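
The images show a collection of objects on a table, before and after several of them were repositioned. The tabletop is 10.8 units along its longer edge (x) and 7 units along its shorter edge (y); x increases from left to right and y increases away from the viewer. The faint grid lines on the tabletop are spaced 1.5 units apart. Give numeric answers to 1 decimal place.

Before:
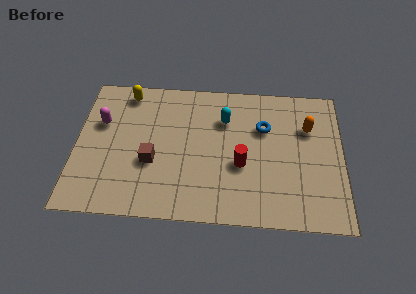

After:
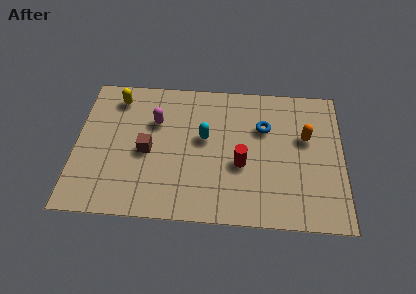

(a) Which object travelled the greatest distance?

the magenta capsule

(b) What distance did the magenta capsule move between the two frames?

2.2

From (1.0, 4.5) to (3.2, 4.7), the magenta capsule covered √(2.2² + 0.2²) ≈ 2.2 units.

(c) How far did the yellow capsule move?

0.5

The yellow capsule was near (2.0, 6.1) before and (1.6, 5.8) after, so it travelled √(0.4² + 0.3²) ≈ 0.5 units.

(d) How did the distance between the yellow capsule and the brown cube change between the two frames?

-0.7

They were about 3.6 units apart before and 2.9 after — 0.7 units closer together.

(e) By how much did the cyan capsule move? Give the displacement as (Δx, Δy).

(-0.8, -1.0)

The cyan capsule started near (6.0, 5.0) and ended near (5.2, 4.0).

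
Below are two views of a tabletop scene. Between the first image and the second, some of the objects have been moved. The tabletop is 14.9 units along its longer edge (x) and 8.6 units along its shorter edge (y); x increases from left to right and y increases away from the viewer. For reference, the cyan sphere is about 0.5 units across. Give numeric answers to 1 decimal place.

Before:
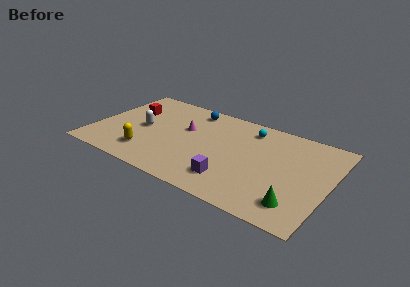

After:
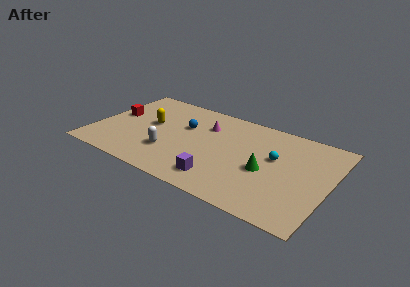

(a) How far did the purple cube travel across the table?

0.8

The purple cube was near (9.1, 1.9) before and (8.4, 1.6) after, so it travelled √(0.7² + 0.3²) ≈ 0.8 units.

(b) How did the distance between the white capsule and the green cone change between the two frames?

-4.4

The distance was about 10.5 in the first image and 6.1 in the second, so they moved 4.4 units closer together.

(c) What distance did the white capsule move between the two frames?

2.6

The white capsule moved from about (3.0, 4.2) to (5.0, 2.6), a distance of √(2.0² + 1.6²) ≈ 2.6.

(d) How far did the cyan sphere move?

2.8

The cyan sphere moved from about (9.5, 7.1) to (11.4, 5.1), a distance of √(1.9² + 2.0²) ≈ 2.8.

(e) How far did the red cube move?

1.2

The red cube moved from about (1.9, 5.7) to (1.1, 4.8), a distance of √(0.8² + 0.9²) ≈ 1.2.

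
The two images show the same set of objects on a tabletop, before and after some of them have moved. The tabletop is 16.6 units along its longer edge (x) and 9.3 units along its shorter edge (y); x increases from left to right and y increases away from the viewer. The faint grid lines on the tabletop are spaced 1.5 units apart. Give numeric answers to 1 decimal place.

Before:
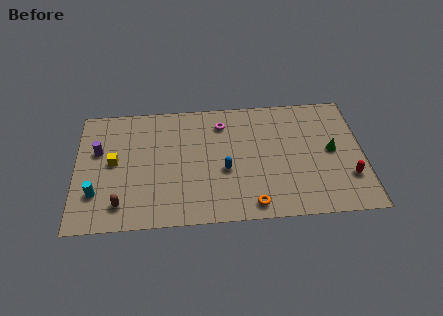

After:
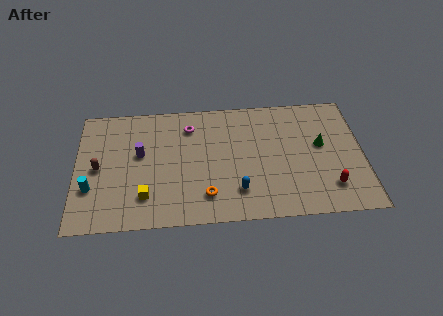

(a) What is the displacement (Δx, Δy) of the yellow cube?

(1.8, -2.7)

From the two frames, the yellow cube sits at roughly (2.2, 4.9) before and (4.0, 2.2) after.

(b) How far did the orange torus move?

2.8

The orange torus moved from about (10.1, 1.1) to (7.5, 2.0), a distance of √(2.6² + 0.9²) ≈ 2.8.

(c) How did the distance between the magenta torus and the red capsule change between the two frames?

+0.9

They were about 8.6 units apart before and 9.5 after — 0.9 units further apart.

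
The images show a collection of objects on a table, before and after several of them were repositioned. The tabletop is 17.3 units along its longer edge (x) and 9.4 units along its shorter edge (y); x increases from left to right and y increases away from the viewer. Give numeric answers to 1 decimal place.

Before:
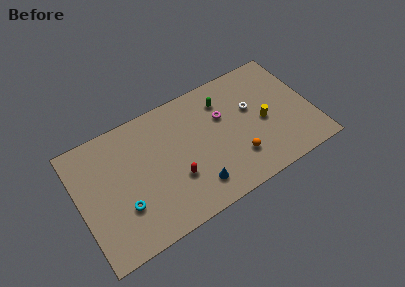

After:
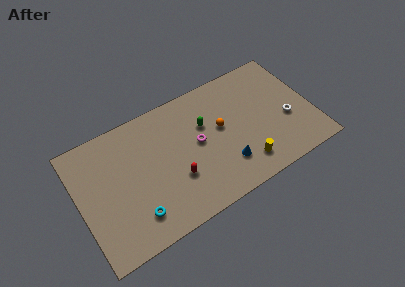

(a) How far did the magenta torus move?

2.4

From (10.9, 6.1) to (8.8, 5.0), the magenta torus covered √(2.1² + 1.1²) ≈ 2.4 units.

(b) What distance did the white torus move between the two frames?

3.1

The white torus was near (13.0, 5.7) before and (15.4, 3.7) after, so it travelled √(2.4² + 2.0²) ≈ 3.1 units.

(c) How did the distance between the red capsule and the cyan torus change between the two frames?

-0.5

They were about 3.9 units apart before and 3.4 after — 0.5 units closer together.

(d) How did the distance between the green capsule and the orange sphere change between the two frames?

-3.4

They were about 4.8 units apart before and 1.4 after — 3.4 units closer together.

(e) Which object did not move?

the red capsule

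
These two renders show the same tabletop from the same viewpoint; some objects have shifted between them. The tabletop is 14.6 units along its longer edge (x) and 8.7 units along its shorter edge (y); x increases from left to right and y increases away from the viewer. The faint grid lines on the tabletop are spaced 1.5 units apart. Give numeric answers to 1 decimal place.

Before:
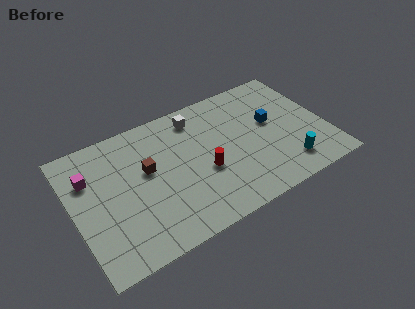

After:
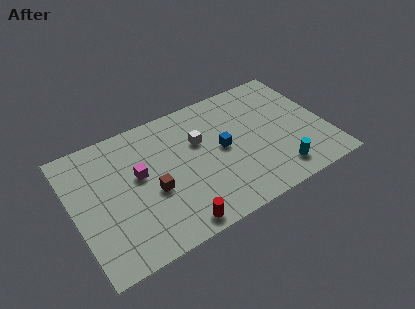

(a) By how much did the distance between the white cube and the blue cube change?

-3.1

The distance was about 4.7 in the first image and 1.6 in the second, so they moved 3.1 units closer together.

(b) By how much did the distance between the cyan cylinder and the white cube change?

-1.5

Before: roughly 7.2 units apart; after: 5.7. That's 1.5 units closer together.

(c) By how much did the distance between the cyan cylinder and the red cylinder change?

+1.2

They were about 4.9 units apart before and 6.1 after — 1.2 units further apart.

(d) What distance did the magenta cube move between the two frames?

2.9

The magenta cube moved from about (1.1, 6.1) to (3.8, 5.0), a distance of √(2.7² + 1.1²) ≈ 2.9.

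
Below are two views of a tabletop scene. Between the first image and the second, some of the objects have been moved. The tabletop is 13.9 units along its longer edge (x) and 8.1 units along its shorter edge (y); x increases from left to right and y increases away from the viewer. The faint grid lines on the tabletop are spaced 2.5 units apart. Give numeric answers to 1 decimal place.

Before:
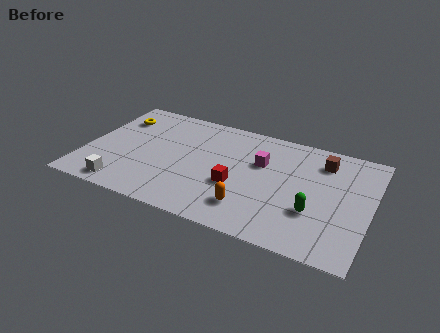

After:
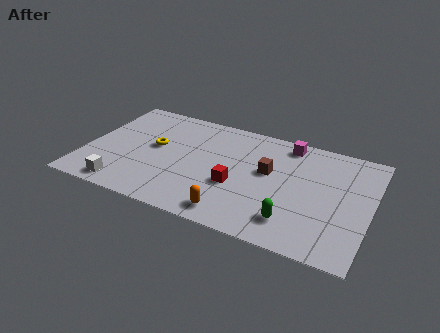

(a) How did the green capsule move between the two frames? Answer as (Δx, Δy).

(-0.9, -1.0)

The green capsule started near (11.3, 2.7) and ended near (10.4, 1.7).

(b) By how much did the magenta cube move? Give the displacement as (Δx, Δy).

(1.1, 1.9)

The magenta cube was at about (8.5, 5.2) and moved to about (9.6, 7.1).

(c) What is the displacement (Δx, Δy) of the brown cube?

(-2.5, -1.7)

The brown cube was at about (11.4, 6.4) and moved to about (8.9, 4.7).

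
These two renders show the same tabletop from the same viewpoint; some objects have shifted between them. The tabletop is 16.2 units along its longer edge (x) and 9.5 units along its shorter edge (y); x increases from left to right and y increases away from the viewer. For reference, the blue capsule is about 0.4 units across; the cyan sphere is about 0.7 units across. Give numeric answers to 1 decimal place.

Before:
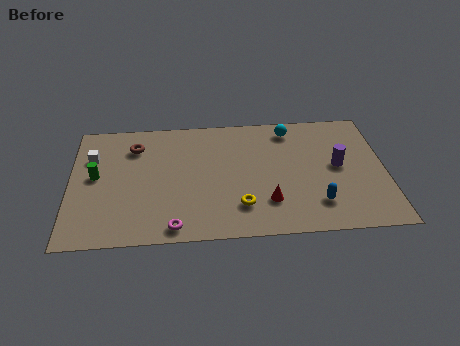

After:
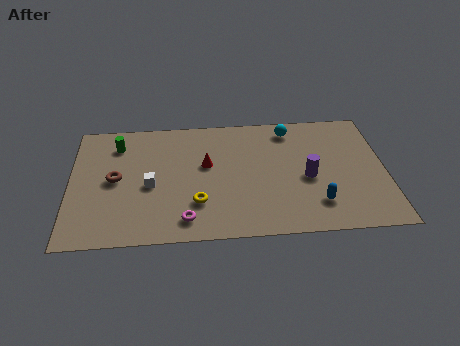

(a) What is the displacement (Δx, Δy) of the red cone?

(-3.1, 3.1)

The red cone was at about (10.1, 2.5) and moved to about (7.0, 5.6).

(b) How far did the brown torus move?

2.7

From (3.3, 7.3) to (2.3, 4.8), the brown torus covered √(1.0² + 2.5²) ≈ 2.7 units.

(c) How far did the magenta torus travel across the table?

0.8

The magenta torus was near (5.3, 1.0) before and (5.9, 1.5) after, so it travelled √(0.6² + 0.5²) ≈ 0.8 units.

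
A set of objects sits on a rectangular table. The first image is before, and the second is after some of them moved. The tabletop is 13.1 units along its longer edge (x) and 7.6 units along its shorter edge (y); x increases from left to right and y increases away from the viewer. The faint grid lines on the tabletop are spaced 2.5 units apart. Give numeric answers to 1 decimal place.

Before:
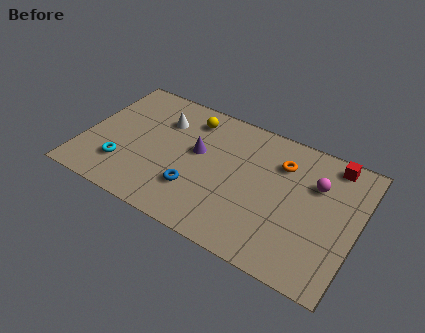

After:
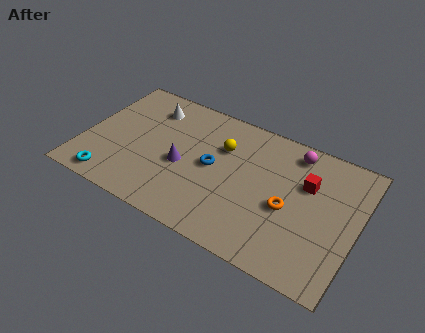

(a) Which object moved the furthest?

the orange torus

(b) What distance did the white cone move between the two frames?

0.9

From (3.5, 5.5) to (2.8, 6.0), the white cone covered √(0.7² + 0.5²) ≈ 0.9 units.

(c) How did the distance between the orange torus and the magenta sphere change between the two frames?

+1.5

Before: roughly 1.7 units apart; after: 3.2. That's 1.5 units further apart.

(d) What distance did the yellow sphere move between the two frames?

2.0

The yellow sphere moved from about (4.8, 6.2) to (6.5, 5.2), a distance of √(1.7² + 1.0²) ≈ 2.0.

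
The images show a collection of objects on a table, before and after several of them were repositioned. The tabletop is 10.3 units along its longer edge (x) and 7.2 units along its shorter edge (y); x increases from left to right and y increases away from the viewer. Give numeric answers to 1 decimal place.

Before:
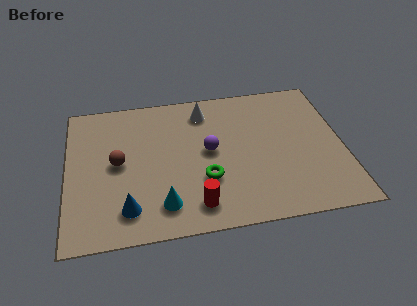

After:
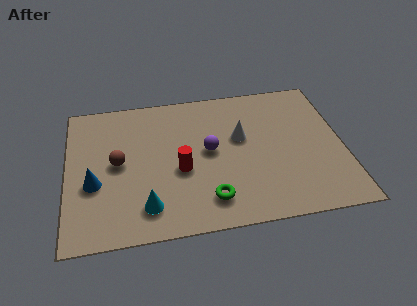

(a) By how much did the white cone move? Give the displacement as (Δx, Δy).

(1.3, -1.6)

The white cone started near (5.2, 5.9) and ended near (6.5, 4.3).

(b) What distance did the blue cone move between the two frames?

1.8

The blue cone moved from about (2.2, 1.4) to (1.0, 2.8), a distance of √(1.2² + 1.4²) ≈ 1.8.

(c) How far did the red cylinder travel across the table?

1.9

The red cylinder was near (4.7, 1.2) before and (4.2, 3.0) after, so it travelled √(0.5² + 1.8²) ≈ 1.9 units.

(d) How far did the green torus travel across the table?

1.0

The green torus was near (5.1, 2.4) before and (5.2, 1.4) after, so it travelled √(0.1² + 1.0²) ≈ 1.0 units.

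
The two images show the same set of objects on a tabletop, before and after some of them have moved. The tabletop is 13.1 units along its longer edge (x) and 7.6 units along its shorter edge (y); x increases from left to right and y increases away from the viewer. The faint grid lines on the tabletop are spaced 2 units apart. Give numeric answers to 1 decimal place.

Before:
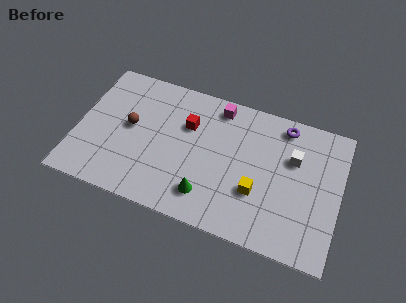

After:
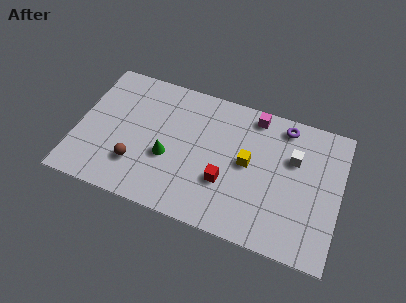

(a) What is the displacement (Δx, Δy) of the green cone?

(-2.1, 1.4)

The green cone was at about (6.7, 1.6) and moved to about (4.6, 3.0).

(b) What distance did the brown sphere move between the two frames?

2.1

The brown sphere was near (2.6, 4.1) before and (3.1, 2.1) after, so it travelled √(0.5² + 2.0²) ≈ 2.1 units.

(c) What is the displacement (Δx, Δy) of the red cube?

(2.1, -2.5)

The red cube started near (5.4, 5.1) and ended near (7.5, 2.6).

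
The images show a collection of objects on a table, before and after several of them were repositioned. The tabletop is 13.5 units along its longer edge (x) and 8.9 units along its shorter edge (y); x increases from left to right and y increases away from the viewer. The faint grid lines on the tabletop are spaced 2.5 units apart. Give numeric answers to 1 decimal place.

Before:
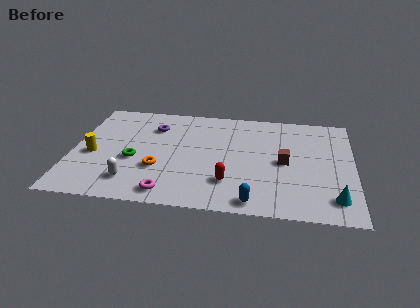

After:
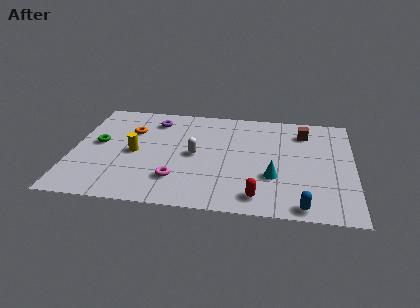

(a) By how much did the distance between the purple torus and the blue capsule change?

+2.1

The distance was about 7.6 in the first image and 9.7 in the second, so they moved 2.1 units further apart.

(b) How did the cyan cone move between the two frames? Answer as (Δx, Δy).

(-2.9, 1.4)

From the two frames, the cyan cone sits at roughly (12.6, 1.6) before and (9.7, 3.0) after.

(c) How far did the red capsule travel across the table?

1.7

From (7.6, 2.3) to (9.0, 1.3), the red capsule covered √(1.4² + 1.0²) ≈ 1.7 units.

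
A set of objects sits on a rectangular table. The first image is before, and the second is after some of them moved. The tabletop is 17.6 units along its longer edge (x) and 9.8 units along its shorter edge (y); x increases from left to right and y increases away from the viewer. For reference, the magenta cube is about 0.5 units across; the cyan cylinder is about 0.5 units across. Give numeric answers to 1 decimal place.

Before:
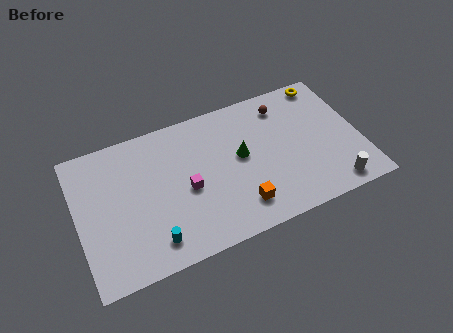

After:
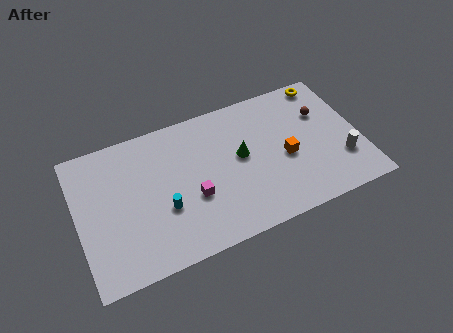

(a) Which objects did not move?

the green cone and the yellow torus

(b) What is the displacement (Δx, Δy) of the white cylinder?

(0.8, 1.7)

The white cylinder was at about (15.5, 1.2) and moved to about (16.3, 2.9).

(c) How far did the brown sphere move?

2.7

The brown sphere moved from about (13.2, 8.0) to (15.5, 6.6), a distance of √(2.3² + 1.4²) ≈ 2.7.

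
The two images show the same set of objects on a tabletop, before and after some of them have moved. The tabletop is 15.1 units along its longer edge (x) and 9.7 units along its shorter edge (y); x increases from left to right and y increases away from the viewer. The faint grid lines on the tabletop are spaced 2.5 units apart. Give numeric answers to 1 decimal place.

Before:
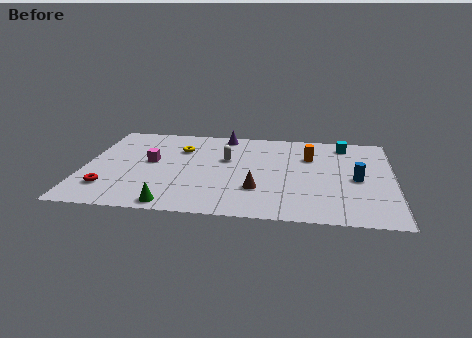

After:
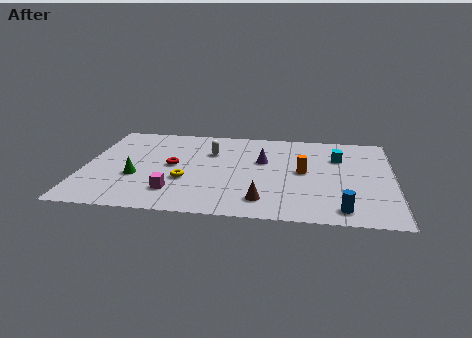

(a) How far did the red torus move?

4.0

The red torus moved from about (1.3, 2.3) to (4.3, 5.0), a distance of √(3.0² + 2.7²) ≈ 4.0.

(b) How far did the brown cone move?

1.1

From (8.5, 2.9) to (8.8, 1.8), the brown cone covered √(0.3² + 1.1²) ≈ 1.1 units.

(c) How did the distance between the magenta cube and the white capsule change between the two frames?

+1.0

They were about 3.8 units apart before and 4.8 after — 1.0 units further apart.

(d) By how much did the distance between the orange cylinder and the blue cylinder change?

+1.0

Before: roughly 3.2 units apart; after: 4.2. That's 1.0 units further apart.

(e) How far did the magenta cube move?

3.4

The magenta cube moved from about (3.2, 5.3) to (4.5, 2.2), a distance of √(1.3² + 3.1²) ≈ 3.4.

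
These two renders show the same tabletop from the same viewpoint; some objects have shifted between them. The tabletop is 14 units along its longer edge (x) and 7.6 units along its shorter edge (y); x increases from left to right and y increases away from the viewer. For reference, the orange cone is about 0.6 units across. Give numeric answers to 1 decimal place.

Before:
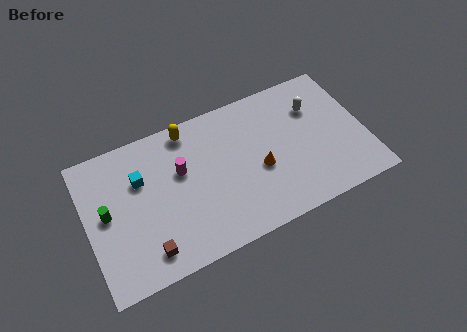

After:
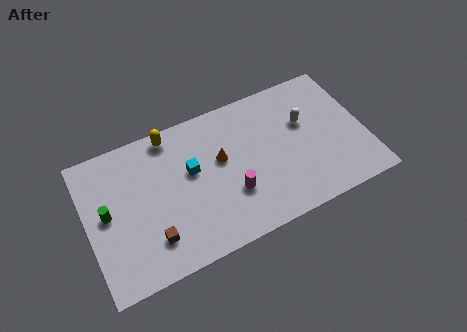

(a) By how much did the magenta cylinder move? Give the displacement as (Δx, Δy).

(2.3, -2.2)

The magenta cylinder started near (4.8, 4.7) and ended near (7.1, 2.5).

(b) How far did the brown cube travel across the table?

0.6

From (2.7, 1.3) to (3.0, 1.8), the brown cube covered √(0.3² + 0.5²) ≈ 0.6 units.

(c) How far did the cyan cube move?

2.6

From (2.8, 5.1) to (5.3, 4.5), the cyan cube covered √(2.5² + 0.6²) ≈ 2.6 units.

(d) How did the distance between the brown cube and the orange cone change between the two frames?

-1.5

Before: roughly 6.2 units apart; after: 4.7. That's 1.5 units closer together.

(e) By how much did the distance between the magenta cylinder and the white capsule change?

-2.3

They were about 6.9 units apart before and 4.6 after — 2.3 units closer together.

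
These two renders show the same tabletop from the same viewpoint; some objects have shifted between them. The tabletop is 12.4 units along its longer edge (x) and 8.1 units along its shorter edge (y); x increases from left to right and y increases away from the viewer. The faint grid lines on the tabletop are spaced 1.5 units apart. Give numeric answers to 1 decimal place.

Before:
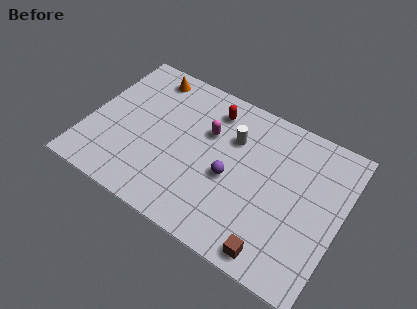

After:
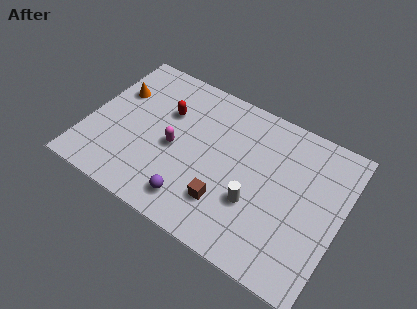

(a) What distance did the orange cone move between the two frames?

2.1

The orange cone was near (2.4, 7.0) before and (1.1, 5.4) after, so it travelled √(1.3² + 1.6²) ≈ 2.1 units.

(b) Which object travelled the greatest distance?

the white cylinder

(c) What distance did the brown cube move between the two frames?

2.9

The brown cube was near (9.7, 0.9) before and (7.1, 2.1) after, so it travelled √(2.6² + 1.2²) ≈ 2.9 units.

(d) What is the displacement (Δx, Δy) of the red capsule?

(-2.1, -1.2)

The red capsule started near (5.7, 6.6) and ended near (3.6, 5.4).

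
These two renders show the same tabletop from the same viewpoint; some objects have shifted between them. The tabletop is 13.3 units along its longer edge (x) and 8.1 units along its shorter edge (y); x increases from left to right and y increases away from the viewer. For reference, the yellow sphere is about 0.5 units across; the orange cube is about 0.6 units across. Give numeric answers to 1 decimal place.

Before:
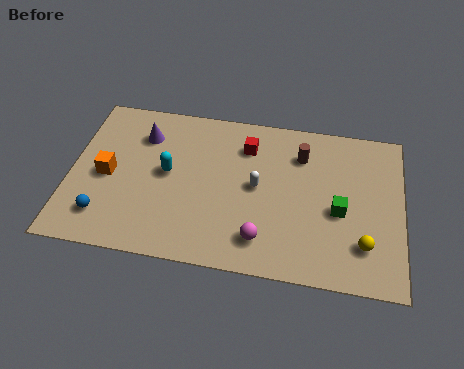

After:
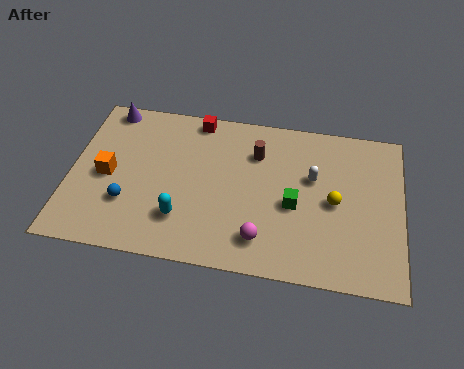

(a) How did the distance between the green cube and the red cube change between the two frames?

+0.9

They were about 4.7 units apart before and 5.6 after — 0.9 units further apart.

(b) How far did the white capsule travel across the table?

2.3

The white capsule was near (7.5, 4.2) before and (9.7, 5.0) after, so it travelled √(2.2² + 0.8²) ≈ 2.3 units.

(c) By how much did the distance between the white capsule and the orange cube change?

+2.3

They were about 6.0 units apart before and 8.3 after — 2.3 units further apart.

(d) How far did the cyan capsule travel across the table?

2.3

The cyan capsule was near (3.9, 4.3) before and (4.6, 2.1) after, so it travelled √(0.7² + 2.2²) ≈ 2.3 units.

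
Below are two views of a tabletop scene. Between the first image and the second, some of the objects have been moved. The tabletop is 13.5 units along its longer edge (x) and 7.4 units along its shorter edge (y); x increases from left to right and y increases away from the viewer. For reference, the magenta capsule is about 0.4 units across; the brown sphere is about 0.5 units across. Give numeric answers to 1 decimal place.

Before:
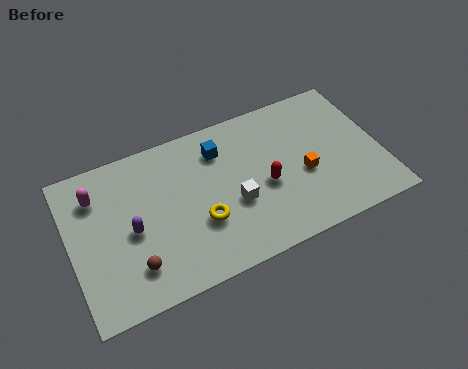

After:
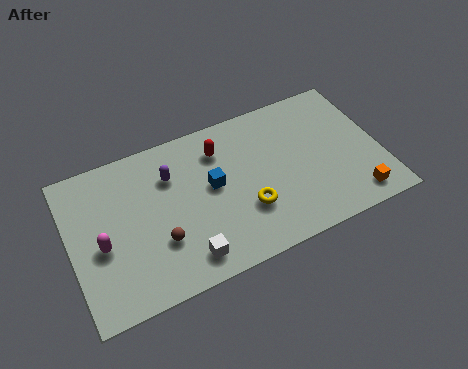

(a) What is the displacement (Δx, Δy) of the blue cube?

(-0.5, -1.6)

From the two frames, the blue cube sits at roughly (6.7, 5.7) before and (6.2, 4.1) after.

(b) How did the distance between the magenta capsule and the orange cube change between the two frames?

+1.9

Before: roughly 9.1 units apart; after: 11.0. That's 1.9 units further apart.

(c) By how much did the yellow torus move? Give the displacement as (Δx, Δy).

(2.0, -0.2)

From the two frames, the yellow torus sits at roughly (5.5, 2.6) before and (7.5, 2.4) after.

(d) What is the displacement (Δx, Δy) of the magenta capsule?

(0.0, -2.4)

From the two frames, the magenta capsule sits at roughly (1.3, 5.6) before and (1.3, 3.2) after.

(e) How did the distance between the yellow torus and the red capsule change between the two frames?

+0.4

Before: roughly 3.0 units apart; after: 3.4. That's 0.4 units further apart.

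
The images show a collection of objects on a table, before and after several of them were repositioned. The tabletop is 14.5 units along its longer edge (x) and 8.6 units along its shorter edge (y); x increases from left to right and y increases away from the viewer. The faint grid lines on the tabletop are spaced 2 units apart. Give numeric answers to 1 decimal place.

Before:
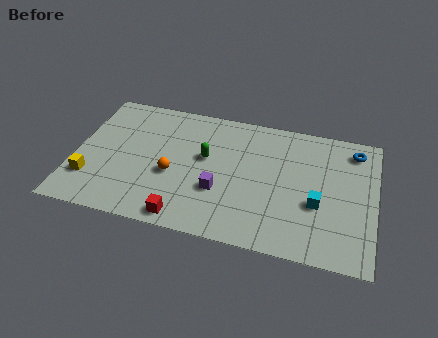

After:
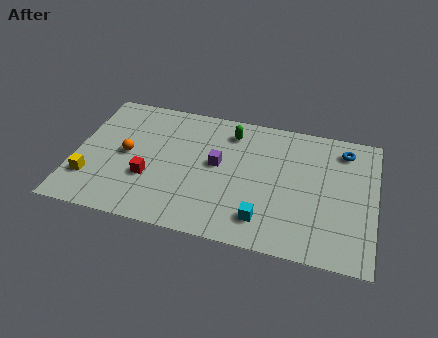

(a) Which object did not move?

the yellow cube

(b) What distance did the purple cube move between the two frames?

1.7

The purple cube moved from about (7.1, 3.0) to (6.9, 4.7), a distance of √(0.2² + 1.7²) ≈ 1.7.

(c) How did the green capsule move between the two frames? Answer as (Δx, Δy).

(1.1, 2.0)

From the two frames, the green capsule sits at roughly (6.3, 5.0) before and (7.4, 7.0) after.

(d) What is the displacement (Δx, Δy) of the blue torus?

(-0.5, -0.1)

The blue torus started near (13.4, 7.2) and ended near (12.9, 7.1).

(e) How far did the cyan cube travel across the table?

3.0

The cyan cube was near (11.8, 3.3) before and (9.3, 1.7) after, so it travelled √(2.5² + 1.6²) ≈ 3.0 units.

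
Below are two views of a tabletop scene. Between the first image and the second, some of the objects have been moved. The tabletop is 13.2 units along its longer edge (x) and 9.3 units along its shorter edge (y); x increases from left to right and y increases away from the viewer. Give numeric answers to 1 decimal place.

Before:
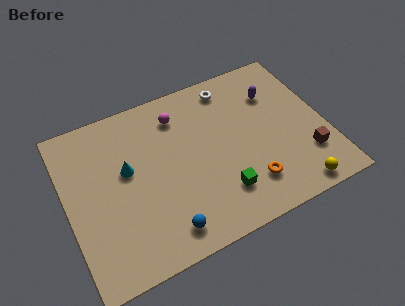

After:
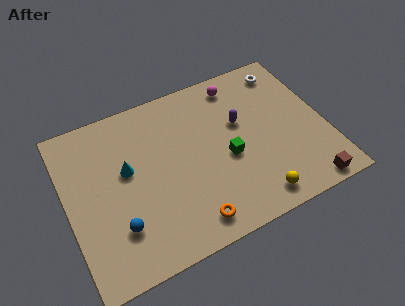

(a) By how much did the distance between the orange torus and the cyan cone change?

-1.8

The distance was about 6.7 in the first image and 4.9 in the second, so they moved 1.8 units closer together.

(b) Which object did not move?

the cyan cone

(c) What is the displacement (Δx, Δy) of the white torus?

(2.9, -0.1)

The white torus was at about (8.8, 8.0) and moved to about (11.7, 7.9).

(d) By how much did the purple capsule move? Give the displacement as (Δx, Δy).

(-1.9, -1.0)

The purple capsule started near (10.9, 6.7) and ended near (9.0, 5.7).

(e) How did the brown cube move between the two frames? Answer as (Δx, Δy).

(-0.3, -1.7)

The brown cube started near (12.0, 2.5) and ended near (11.7, 0.8).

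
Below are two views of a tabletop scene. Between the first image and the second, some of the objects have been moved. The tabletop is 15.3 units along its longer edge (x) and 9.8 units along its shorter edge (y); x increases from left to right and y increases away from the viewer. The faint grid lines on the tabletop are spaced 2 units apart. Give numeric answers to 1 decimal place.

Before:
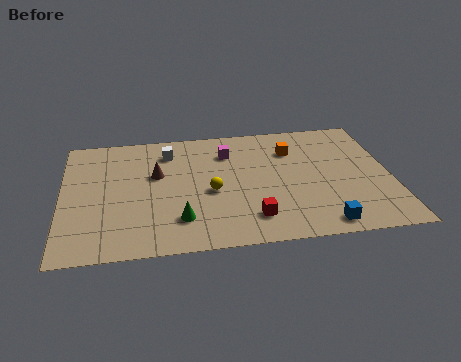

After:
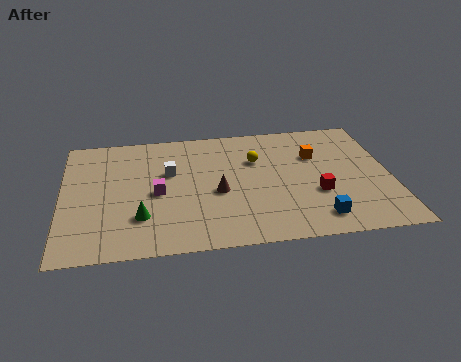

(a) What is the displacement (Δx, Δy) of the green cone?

(-1.8, 0.4)

From the two frames, the green cone sits at roughly (5.4, 2.3) before and (3.6, 2.7) after.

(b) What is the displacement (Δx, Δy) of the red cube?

(3.1, 1.5)

From the two frames, the red cube sits at roughly (8.7, 2.0) before and (11.8, 3.5) after.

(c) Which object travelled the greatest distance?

the magenta cube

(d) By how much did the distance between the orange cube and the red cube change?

-2.5

Before: roughly 5.6 units apart; after: 3.1. That's 2.5 units closer together.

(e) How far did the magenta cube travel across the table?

4.5

The magenta cube moved from about (7.8, 7.4) to (4.4, 4.5), a distance of √(3.4² + 2.9²) ≈ 4.5.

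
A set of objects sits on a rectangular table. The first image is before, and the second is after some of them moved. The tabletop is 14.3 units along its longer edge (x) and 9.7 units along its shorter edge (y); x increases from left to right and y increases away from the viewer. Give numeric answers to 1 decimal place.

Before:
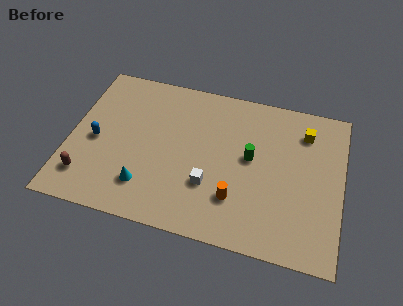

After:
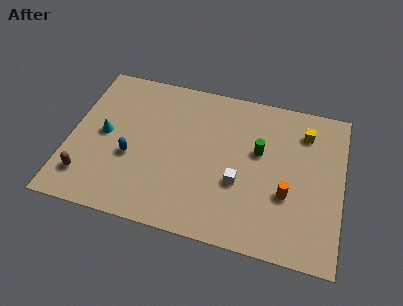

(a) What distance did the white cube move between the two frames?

1.6

The white cube was near (7.5, 3.1) before and (9.0, 3.6) after, so it travelled √(1.5² + 0.5²) ≈ 1.6 units.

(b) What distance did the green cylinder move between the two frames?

0.6

From (9.5, 5.3) to (9.9, 5.8), the green cylinder covered √(0.4² + 0.5²) ≈ 0.6 units.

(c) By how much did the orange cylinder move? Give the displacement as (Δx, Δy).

(2.6, 0.9)

The orange cylinder started near (8.9, 2.6) and ended near (11.5, 3.5).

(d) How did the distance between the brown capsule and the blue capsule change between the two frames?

+0.4

The distance was about 2.4 in the first image and 2.8 in the second, so they moved 0.4 units further apart.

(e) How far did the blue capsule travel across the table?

2.0

The blue capsule was near (1.4, 4.4) before and (3.3, 3.8) after, so it travelled √(1.9² + 0.6²) ≈ 2.0 units.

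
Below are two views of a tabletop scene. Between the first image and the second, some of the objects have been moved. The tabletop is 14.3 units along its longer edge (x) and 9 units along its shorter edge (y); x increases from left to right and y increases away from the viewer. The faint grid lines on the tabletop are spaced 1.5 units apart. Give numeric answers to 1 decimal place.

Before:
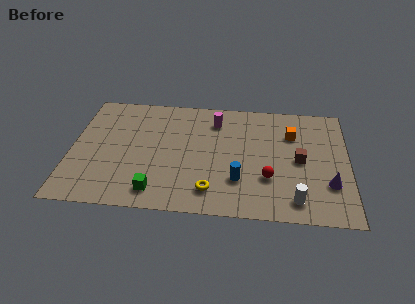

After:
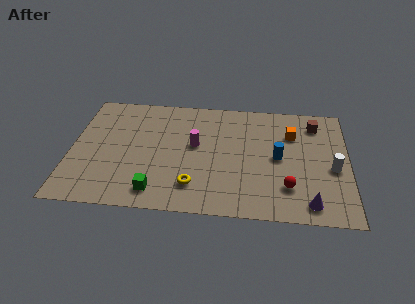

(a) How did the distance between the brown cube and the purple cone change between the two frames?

+3.8

They were about 2.3 units apart before and 6.1 after — 3.8 units further apart.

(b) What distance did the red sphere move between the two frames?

1.2

The red sphere was near (10.2, 2.9) before and (11.2, 2.3) after, so it travelled √(1.0² + 0.6²) ≈ 1.2 units.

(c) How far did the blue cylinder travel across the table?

2.8

The blue cylinder moved from about (8.7, 2.6) to (10.7, 4.5), a distance of √(2.0² + 1.9²) ≈ 2.8.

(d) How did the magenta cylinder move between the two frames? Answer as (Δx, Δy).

(-1.0, -2.0)

The magenta cylinder started near (7.4, 7.1) and ended near (6.4, 5.1).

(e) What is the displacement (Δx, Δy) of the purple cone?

(-1.0, -1.5)

The purple cone was at about (13.3, 2.7) and moved to about (12.3, 1.2).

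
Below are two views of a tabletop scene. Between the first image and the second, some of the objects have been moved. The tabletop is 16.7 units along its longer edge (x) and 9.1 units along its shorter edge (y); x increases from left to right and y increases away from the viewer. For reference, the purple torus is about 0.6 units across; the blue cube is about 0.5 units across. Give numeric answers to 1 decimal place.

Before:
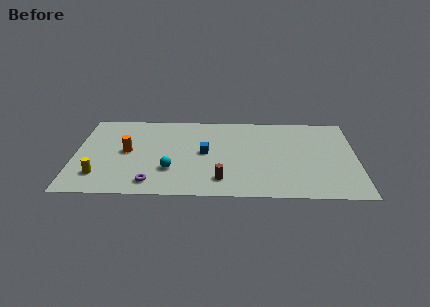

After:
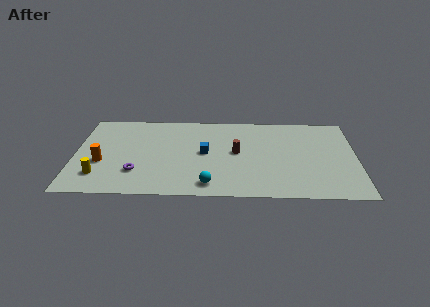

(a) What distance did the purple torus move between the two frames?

1.4

The purple torus moved from about (4.6, 1.4) to (3.7, 2.5), a distance of √(0.9² + 1.1²) ≈ 1.4.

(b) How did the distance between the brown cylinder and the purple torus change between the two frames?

+2.2

The distance was about 4.1 in the first image and 6.3 in the second, so they moved 2.2 units further apart.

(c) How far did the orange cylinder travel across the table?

1.9

From (3.1, 4.7) to (1.6, 3.5), the orange cylinder covered √(1.5² + 1.2²) ≈ 1.9 units.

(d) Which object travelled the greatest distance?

the brown cylinder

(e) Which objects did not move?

the yellow cylinder and the blue cube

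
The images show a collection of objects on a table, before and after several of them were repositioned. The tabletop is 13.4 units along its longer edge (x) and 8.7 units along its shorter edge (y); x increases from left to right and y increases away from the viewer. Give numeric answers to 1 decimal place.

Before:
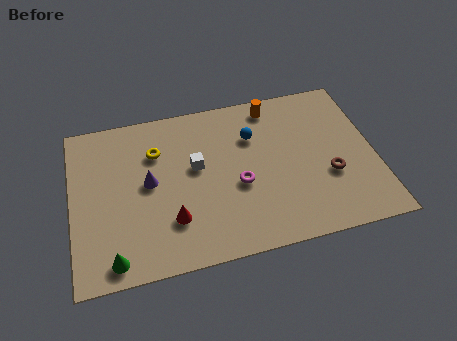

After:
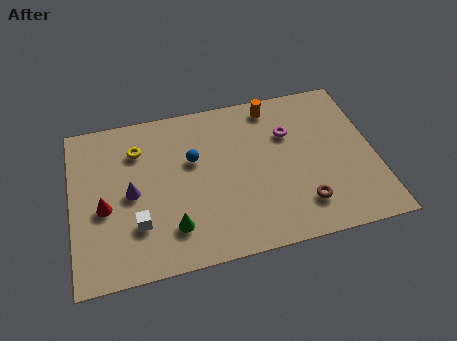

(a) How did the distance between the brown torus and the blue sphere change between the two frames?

+1.5

The distance was about 4.3 in the first image and 5.8 in the second, so they moved 1.5 units further apart.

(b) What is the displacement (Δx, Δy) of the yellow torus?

(-0.8, 0.3)

From the two frames, the yellow torus sits at roughly (3.8, 6.2) before and (3.0, 6.5) after.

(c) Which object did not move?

the orange cylinder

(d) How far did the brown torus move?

1.8

The brown torus moved from about (11.3, 3.2) to (10.0, 1.9), a distance of √(1.3² + 1.3²) ≈ 1.8.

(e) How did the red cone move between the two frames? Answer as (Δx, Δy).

(-2.9, 1.3)

From the two frames, the red cone sits at roughly (4.3, 2.4) before and (1.4, 3.7) after.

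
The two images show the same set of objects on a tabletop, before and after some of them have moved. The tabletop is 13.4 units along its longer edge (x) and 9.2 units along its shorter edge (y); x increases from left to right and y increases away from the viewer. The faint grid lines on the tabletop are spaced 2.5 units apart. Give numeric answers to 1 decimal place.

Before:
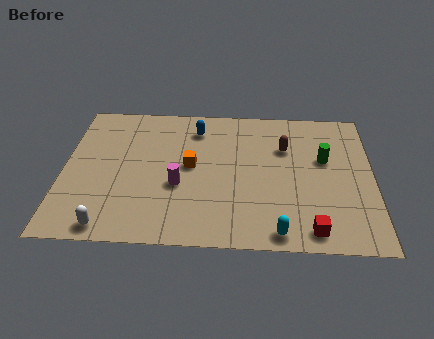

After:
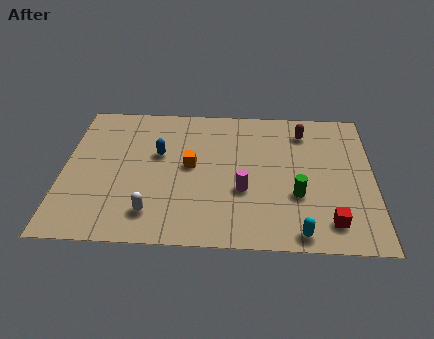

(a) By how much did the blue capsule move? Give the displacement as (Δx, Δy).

(-1.6, -1.8)

From the two frames, the blue capsule sits at roughly (5.7, 7.4) before and (4.1, 5.6) after.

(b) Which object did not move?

the orange cube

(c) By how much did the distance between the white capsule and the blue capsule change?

-3.6

The distance was about 7.4 in the first image and 3.8 in the second, so they moved 3.6 units closer together.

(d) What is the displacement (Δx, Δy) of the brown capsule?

(0.8, 1.1)

The brown capsule was at about (9.6, 6.3) and moved to about (10.4, 7.4).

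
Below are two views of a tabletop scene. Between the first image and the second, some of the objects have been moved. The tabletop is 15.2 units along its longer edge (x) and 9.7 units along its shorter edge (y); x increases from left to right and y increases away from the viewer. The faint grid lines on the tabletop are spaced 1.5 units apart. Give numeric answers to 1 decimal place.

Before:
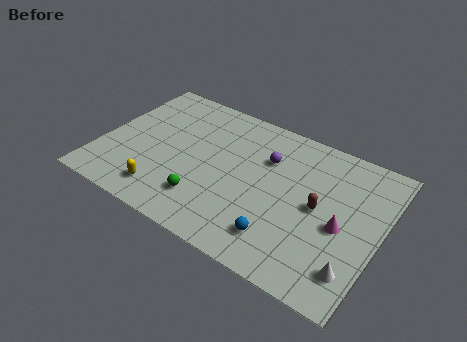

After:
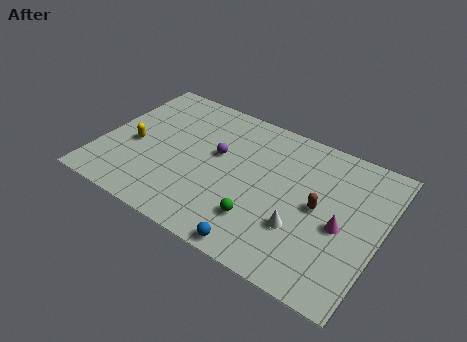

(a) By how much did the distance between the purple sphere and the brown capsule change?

+2.2

Before: roughly 3.6 units apart; after: 5.8. That's 2.2 units further apart.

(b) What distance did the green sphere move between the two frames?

3.0

From (6.1, 2.3) to (9.1, 2.5), the green sphere covered √(3.0² + 0.2²) ≈ 3.0 units.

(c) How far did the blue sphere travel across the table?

1.6

The blue sphere was near (10.3, 2.0) before and (9.3, 0.8) after, so it travelled √(1.0² + 1.2²) ≈ 1.6 units.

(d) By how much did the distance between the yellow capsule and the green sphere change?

+5.2

They were about 2.3 units apart before and 7.5 after — 5.2 units further apart.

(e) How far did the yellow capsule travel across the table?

3.3

From (3.9, 1.7) to (1.8, 4.2), the yellow capsule covered √(2.1² + 2.5²) ≈ 3.3 units.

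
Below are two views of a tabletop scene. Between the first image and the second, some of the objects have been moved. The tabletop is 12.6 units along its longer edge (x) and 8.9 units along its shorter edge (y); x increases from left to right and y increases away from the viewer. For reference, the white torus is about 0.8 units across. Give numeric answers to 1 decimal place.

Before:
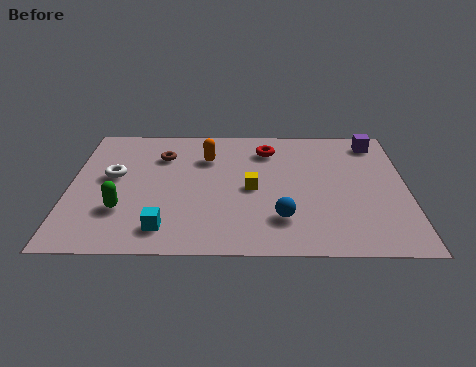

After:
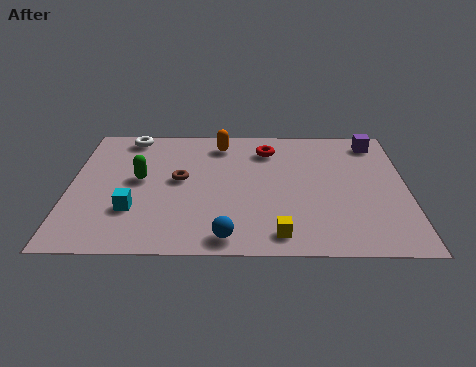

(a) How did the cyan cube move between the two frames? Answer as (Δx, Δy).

(-1.2, 1.2)

From the two frames, the cyan cube sits at roughly (3.6, 1.5) before and (2.4, 2.7) after.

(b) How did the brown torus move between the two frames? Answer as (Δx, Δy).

(0.7, -1.7)

From the two frames, the brown torus sits at roughly (3.4, 6.5) before and (4.1, 4.8) after.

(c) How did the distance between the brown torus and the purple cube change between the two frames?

-0.3

Before: roughly 8.2 units apart; after: 7.9. That's 0.3 units closer together.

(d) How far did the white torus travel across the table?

2.9

From (1.6, 5.0) to (2.1, 7.9), the white torus covered √(0.5² + 2.9²) ≈ 2.9 units.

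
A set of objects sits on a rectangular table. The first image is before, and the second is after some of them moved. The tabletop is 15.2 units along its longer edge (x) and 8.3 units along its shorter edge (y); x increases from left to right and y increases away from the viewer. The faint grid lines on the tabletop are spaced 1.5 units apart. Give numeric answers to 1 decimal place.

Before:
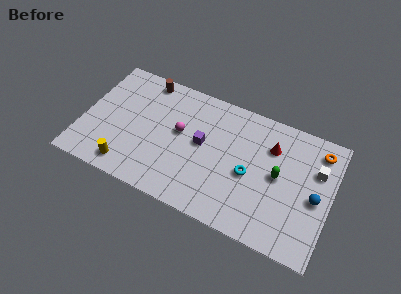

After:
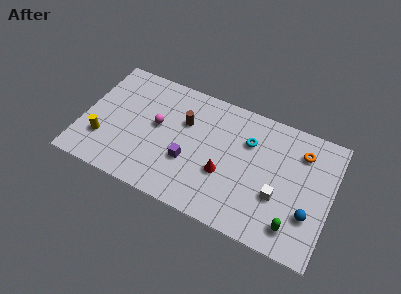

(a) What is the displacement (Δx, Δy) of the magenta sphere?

(-1.4, -0.1)

The magenta sphere started near (5.9, 4.7) and ended near (4.5, 4.6).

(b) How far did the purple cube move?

1.7

From (7.3, 4.5) to (6.6, 3.0), the purple cube covered √(0.7² + 1.5²) ≈ 1.7 units.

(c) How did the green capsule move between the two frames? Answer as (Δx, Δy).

(1.2, -2.8)

The green capsule was at about (12.0, 4.3) and moved to about (13.2, 1.5).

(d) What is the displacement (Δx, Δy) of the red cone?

(-2.6, -2.9)

The red cone was at about (11.4, 6.0) and moved to about (8.8, 3.1).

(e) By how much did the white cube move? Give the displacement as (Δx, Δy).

(-2.1, -2.6)

The white cube was at about (14.2, 5.6) and moved to about (12.1, 3.0).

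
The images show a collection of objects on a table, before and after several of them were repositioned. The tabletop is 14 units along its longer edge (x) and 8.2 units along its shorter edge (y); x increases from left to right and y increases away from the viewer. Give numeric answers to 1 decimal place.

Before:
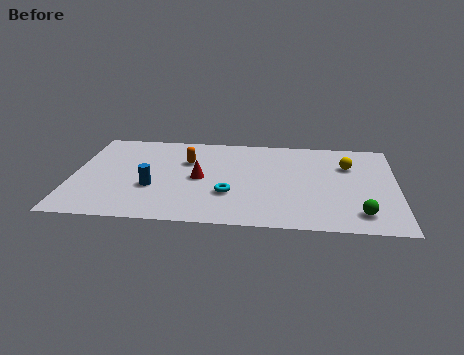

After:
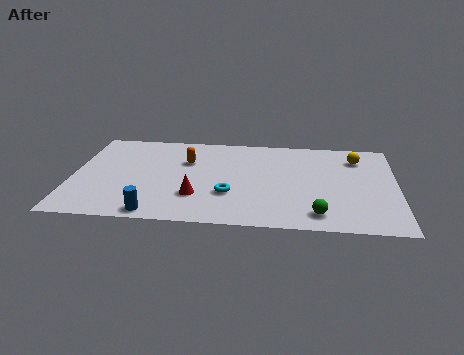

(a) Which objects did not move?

the cyan torus and the orange capsule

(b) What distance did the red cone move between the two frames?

1.6

From (5.5, 4.0) to (5.4, 2.4), the red cone covered √(0.1² + 1.6²) ≈ 1.6 units.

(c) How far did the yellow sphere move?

0.8

The yellow sphere was near (11.9, 5.7) before and (12.3, 6.4) after, so it travelled √(0.4² + 0.7²) ≈ 0.8 units.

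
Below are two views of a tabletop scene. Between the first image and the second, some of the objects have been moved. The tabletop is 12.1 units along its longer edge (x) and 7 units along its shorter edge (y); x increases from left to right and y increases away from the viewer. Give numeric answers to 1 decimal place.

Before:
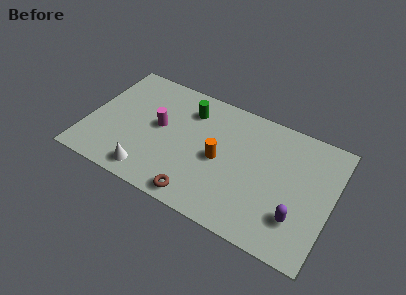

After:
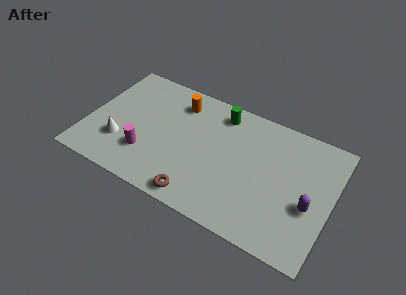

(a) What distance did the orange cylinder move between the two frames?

3.3

From (6.6, 3.3) to (4.2, 5.6), the orange cylinder covered √(2.4² + 2.3²) ≈ 3.3 units.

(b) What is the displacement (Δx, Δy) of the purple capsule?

(0.5, 0.9)

From the two frames, the purple capsule sits at roughly (10.6, 1.9) before and (11.1, 2.8) after.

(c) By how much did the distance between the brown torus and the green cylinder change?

+0.4

Before: roughly 4.7 units apart; after: 5.1. That's 0.4 units further apart.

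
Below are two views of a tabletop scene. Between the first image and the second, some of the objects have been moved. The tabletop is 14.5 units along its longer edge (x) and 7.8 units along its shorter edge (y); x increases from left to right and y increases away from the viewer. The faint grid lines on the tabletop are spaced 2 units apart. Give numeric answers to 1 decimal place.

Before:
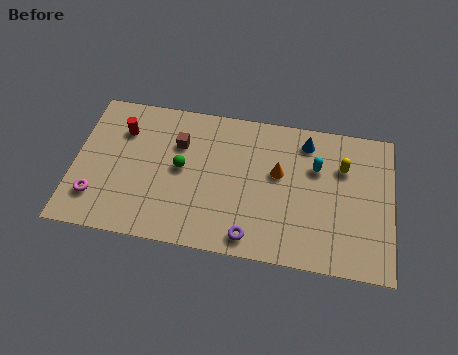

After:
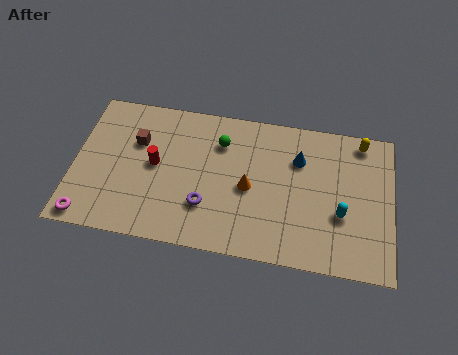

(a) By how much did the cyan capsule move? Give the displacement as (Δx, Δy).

(1.2, -2.3)

The cyan capsule was at about (11.0, 5.2) and moved to about (12.2, 2.9).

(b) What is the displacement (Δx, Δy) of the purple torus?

(-2.1, 1.3)

From the two frames, the purple torus sits at roughly (8.2, 1.0) before and (6.1, 2.3) after.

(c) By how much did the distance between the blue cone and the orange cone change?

+0.7

The distance was about 2.2 in the first image and 2.9 in the second, so they moved 0.7 units further apart.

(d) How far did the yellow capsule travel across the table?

1.7

The yellow capsule was near (12.2, 5.4) before and (13.0, 6.9) after, so it travelled √(0.8² + 1.5²) ≈ 1.7 units.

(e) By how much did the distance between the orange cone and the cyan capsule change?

+2.5

The distance was about 1.8 in the first image and 4.3 in the second, so they moved 2.5 units further apart.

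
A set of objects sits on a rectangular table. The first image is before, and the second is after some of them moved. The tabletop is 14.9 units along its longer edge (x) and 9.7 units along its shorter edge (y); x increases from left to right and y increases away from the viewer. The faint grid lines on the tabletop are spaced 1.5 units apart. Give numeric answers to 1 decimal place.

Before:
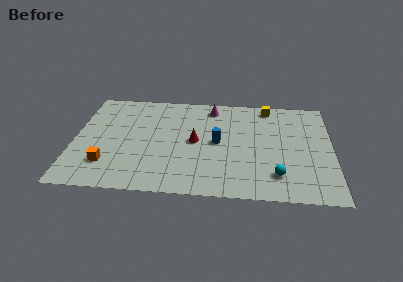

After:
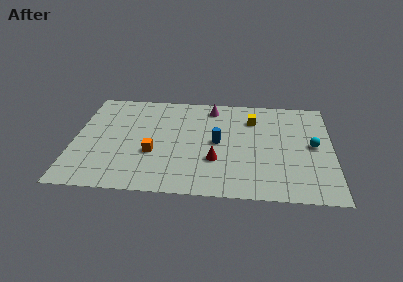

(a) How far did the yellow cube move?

1.6

From (11.2, 8.6) to (10.3, 7.3), the yellow cube covered √(0.9² + 1.3²) ≈ 1.6 units.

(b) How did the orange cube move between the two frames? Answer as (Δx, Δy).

(2.6, 1.2)

From the two frames, the orange cube sits at roughly (2.0, 2.4) before and (4.6, 3.6) after.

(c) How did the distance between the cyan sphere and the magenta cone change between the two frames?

-0.5

Before: roughly 7.3 units apart; after: 6.8. That's 0.5 units closer together.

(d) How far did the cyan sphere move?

3.6

The cyan sphere moved from about (11.7, 2.1) to (13.8, 5.0), a distance of √(2.1² + 2.9²) ≈ 3.6.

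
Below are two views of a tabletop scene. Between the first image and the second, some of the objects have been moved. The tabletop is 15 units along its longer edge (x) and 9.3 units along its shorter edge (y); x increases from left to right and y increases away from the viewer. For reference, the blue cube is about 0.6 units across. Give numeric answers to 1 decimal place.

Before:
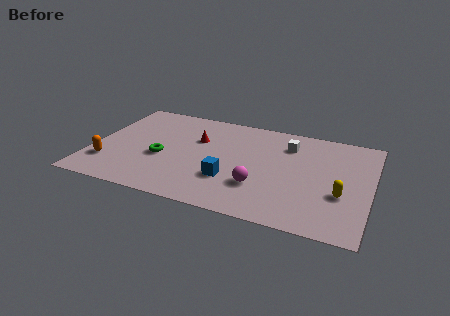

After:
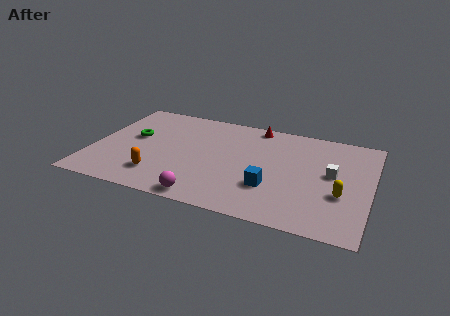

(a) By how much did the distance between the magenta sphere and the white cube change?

+3.2

They were about 4.5 units apart before and 7.7 after — 3.2 units further apart.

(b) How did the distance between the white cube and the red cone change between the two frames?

+0.5

They were about 5.0 units apart before and 5.5 after — 0.5 units further apart.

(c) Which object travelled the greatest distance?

the red cone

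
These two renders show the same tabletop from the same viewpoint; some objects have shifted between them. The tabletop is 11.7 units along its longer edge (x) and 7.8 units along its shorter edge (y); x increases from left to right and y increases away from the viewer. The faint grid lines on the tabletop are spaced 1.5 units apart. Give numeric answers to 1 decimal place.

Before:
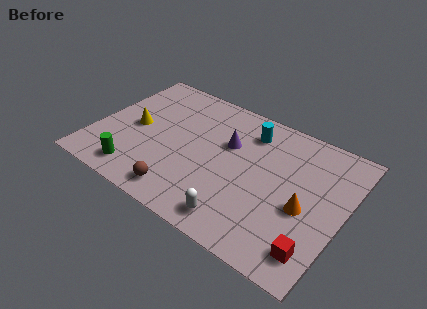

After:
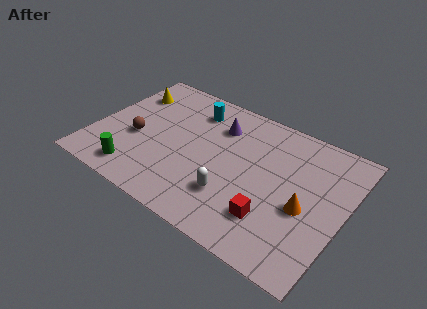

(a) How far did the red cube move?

2.2

The red cube was near (10.8, 1.4) before and (8.7, 2.0) after, so it travelled √(2.1² + 0.6²) ≈ 2.2 units.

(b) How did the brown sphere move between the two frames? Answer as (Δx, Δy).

(-2.6, 2.1)

The brown sphere started near (4.6, 1.1) and ended near (2.0, 3.2).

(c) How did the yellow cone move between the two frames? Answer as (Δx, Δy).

(-0.7, 2.0)

The yellow cone started near (1.8, 3.8) and ended near (1.1, 5.8).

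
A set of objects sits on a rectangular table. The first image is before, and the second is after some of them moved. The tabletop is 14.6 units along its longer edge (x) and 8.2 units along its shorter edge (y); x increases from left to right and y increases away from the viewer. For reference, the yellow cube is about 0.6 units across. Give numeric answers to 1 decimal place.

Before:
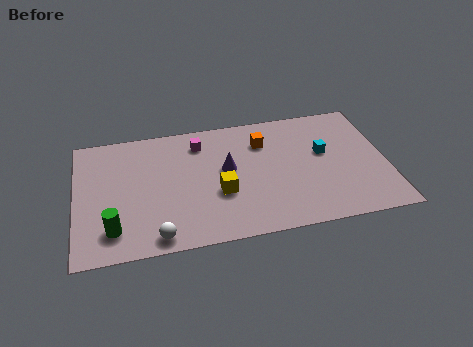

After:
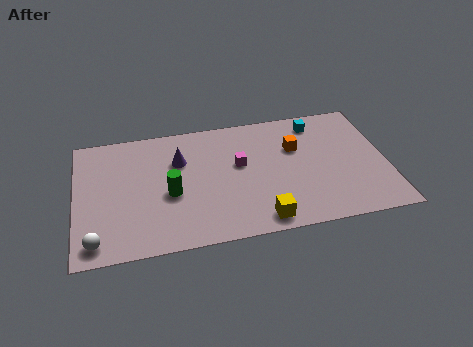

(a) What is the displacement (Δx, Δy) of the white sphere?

(-2.8, 0.2)

The white sphere was at about (3.7, 0.9) and moved to about (0.9, 1.1).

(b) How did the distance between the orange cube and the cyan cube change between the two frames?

-1.2

They were about 3.1 units apart before and 1.9 after — 1.2 units closer together.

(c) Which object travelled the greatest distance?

the green cylinder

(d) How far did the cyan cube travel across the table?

2.1

From (11.7, 4.8) to (11.5, 6.9), the cyan cube covered √(0.2² + 2.1²) ≈ 2.1 units.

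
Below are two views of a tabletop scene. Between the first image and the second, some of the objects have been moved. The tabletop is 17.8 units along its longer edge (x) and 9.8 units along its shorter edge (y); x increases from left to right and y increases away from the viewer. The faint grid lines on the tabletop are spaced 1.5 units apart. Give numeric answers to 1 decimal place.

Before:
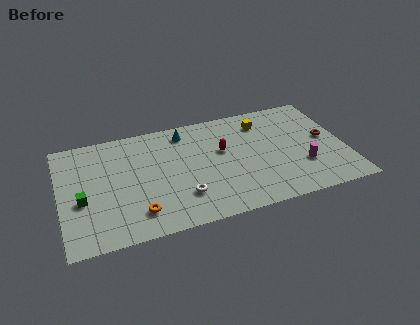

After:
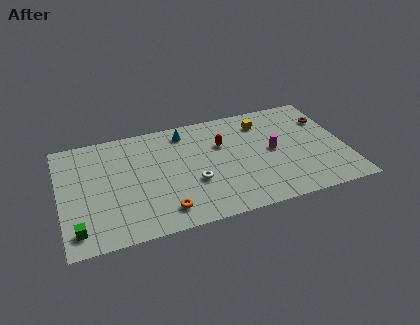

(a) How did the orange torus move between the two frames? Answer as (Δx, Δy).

(1.6, -0.3)

From the two frames, the orange torus sits at roughly (4.6, 2.0) before and (6.2, 1.7) after.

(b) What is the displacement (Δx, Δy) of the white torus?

(0.8, 1.0)

The white torus was at about (7.4, 2.6) and moved to about (8.2, 3.6).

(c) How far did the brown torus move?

1.8

The brown torus was near (16.7, 5.2) before and (16.9, 7.0) after, so it travelled √(0.2² + 1.8²) ≈ 1.8 units.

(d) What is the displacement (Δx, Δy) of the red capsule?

(0.0, 0.6)

The red capsule was at about (10.2, 5.9) and moved to about (10.2, 6.5).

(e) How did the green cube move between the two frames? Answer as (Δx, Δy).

(-0.4, -2.4)

From the two frames, the green cube sits at roughly (1.3, 4.0) before and (0.9, 1.6) after.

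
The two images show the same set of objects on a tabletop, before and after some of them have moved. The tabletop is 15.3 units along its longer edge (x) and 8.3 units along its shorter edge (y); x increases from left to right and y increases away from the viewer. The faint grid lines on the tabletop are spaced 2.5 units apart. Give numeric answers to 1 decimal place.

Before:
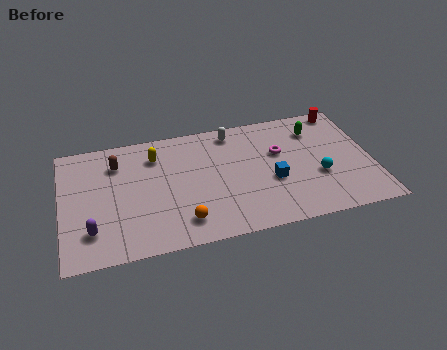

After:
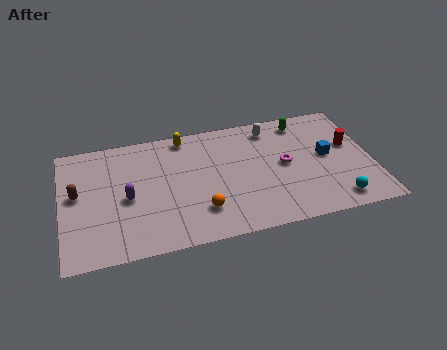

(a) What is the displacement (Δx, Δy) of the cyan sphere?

(0.7, -1.9)

The cyan sphere started near (12.6, 3.1) and ended near (13.3, 1.2).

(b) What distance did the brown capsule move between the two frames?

2.6

From (2.8, 6.3) to (0.8, 4.6), the brown capsule covered √(2.0² + 1.7²) ≈ 2.6 units.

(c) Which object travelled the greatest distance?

the blue cube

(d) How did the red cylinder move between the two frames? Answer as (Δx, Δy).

(0.1, -2.6)

The red cylinder started near (14.2, 7.5) and ended near (14.3, 4.9).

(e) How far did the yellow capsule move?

1.8

From (4.7, 6.4) to (6.2, 7.4), the yellow capsule covered √(1.5² + 1.0²) ≈ 1.8 units.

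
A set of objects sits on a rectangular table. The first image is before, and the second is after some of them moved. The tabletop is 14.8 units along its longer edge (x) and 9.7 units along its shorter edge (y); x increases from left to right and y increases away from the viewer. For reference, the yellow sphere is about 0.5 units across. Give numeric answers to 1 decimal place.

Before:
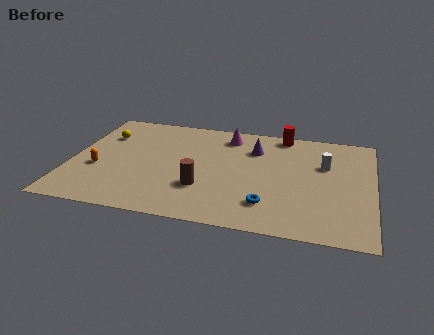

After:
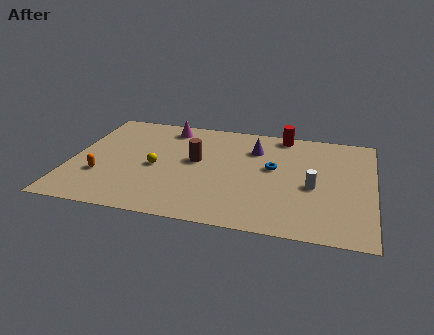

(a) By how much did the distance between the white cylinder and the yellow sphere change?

-3.3

Before: roughly 11.0 units apart; after: 7.7. That's 3.3 units closer together.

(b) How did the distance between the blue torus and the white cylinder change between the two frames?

-2.5

The distance was about 4.9 in the first image and 2.4 in the second, so they moved 2.5 units closer together.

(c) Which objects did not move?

the red cylinder and the purple cone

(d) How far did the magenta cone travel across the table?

3.0

The magenta cone moved from about (7.5, 8.1) to (4.5, 8.3), a distance of √(3.0² + 0.2²) ≈ 3.0.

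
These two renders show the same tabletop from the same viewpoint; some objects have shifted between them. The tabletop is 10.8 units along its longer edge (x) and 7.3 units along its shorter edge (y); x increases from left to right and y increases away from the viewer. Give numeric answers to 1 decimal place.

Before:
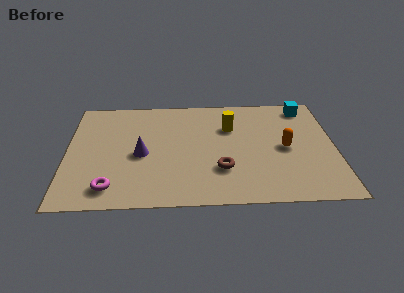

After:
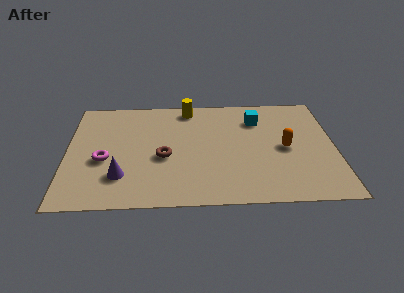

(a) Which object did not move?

the orange capsule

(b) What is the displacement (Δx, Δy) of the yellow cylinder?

(-1.7, 1.4)

The yellow cylinder was at about (6.6, 5.0) and moved to about (4.9, 6.4).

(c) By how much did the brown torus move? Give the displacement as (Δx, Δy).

(-2.3, 0.9)

From the two frames, the brown torus sits at roughly (6.2, 2.2) before and (3.9, 3.1) after.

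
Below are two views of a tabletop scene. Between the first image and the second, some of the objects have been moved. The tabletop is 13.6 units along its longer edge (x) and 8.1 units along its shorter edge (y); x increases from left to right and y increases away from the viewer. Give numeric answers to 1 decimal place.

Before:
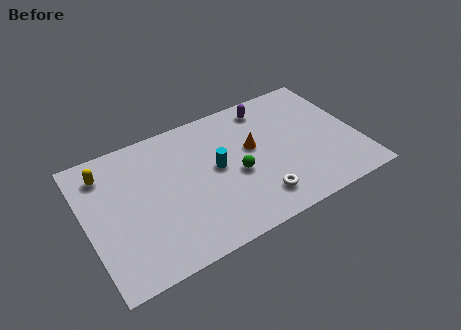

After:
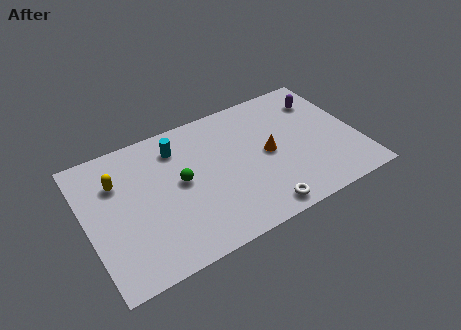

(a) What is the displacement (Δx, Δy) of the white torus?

(0.0, -0.7)

The white torus was at about (8.2, 1.6) and moved to about (8.2, 0.9).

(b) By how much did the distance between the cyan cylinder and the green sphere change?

+0.9

Before: roughly 1.2 units apart; after: 2.1. That's 0.9 units further apart.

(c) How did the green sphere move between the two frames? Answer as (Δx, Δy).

(-2.7, 0.8)

From the two frames, the green sphere sits at roughly (7.4, 3.5) before and (4.7, 4.3) after.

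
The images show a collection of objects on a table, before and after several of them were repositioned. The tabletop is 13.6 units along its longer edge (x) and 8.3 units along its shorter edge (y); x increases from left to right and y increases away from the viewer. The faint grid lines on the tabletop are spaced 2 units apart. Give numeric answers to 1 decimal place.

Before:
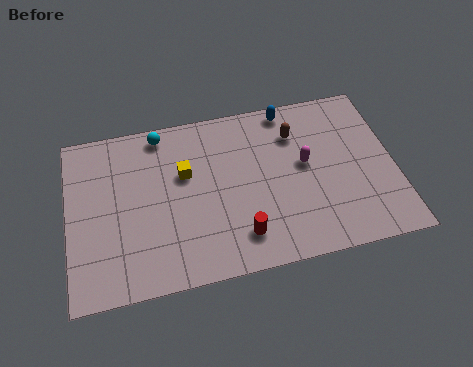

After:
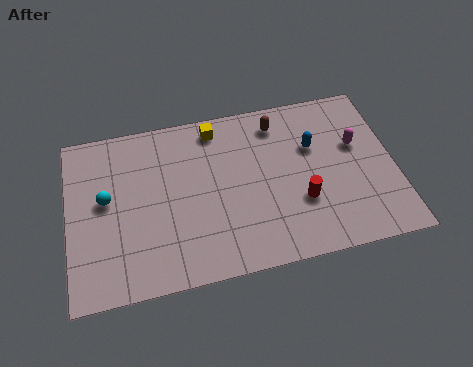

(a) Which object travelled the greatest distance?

the cyan sphere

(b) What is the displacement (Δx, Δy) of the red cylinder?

(2.6, 1.1)

The red cylinder started near (7.0, 1.7) and ended near (9.6, 2.8).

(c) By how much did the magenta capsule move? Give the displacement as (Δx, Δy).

(2.2, 0.5)

The magenta capsule started near (9.9, 4.6) and ended near (12.1, 5.1).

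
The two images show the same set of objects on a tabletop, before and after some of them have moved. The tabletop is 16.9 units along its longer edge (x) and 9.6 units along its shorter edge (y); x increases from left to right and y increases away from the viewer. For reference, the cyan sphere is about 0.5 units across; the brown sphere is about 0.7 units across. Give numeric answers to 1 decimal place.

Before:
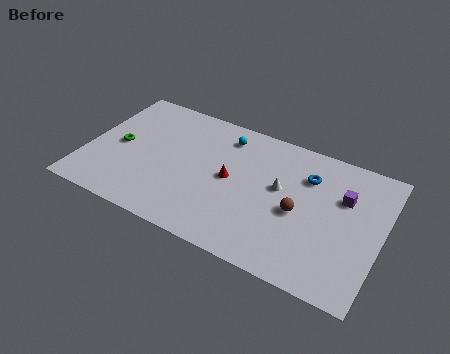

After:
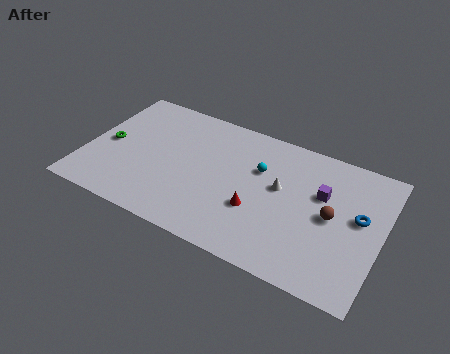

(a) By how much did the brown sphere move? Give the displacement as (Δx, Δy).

(1.8, 0.5)

The brown sphere was at about (12.3, 4.3) and moved to about (14.1, 4.8).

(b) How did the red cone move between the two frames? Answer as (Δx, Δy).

(1.7, -1.5)

From the two frames, the red cone sits at roughly (8.3, 4.9) before and (10.0, 3.4) after.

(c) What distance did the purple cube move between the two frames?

1.2

The purple cube moved from about (14.6, 6.4) to (13.4, 6.1), a distance of √(1.2² + 0.3²) ≈ 1.2.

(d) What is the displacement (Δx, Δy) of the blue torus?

(3.1, -1.6)

The blue torus was at about (12.5, 7.0) and moved to about (15.6, 5.4).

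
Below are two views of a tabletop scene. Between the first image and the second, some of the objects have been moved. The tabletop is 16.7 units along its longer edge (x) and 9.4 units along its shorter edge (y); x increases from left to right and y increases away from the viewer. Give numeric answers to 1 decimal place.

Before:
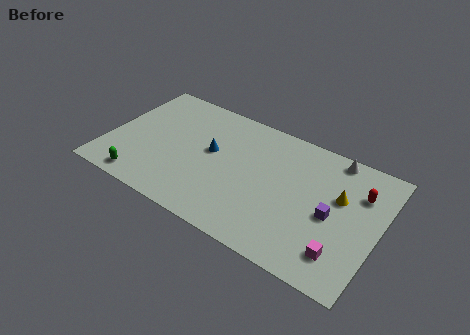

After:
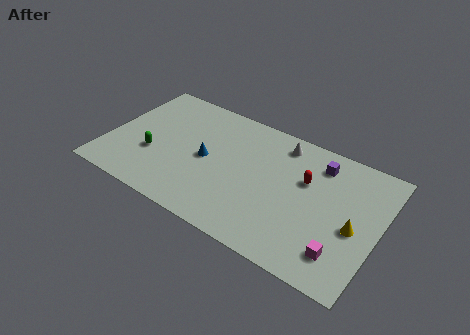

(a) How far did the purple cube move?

3.5

The purple cube was near (13.9, 4.3) before and (12.7, 7.6) after, so it travelled √(1.2² + 3.3²) ≈ 3.5 units.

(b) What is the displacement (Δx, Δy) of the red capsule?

(-3.2, -0.7)

The red capsule started near (15.3, 6.7) and ended near (12.1, 6.0).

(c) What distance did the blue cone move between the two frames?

0.7

From (6.3, 5.3) to (6.1, 4.6), the blue cone covered √(0.2² + 0.7²) ≈ 0.7 units.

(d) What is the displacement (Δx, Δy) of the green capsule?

(0.3, 2.3)

The green capsule was at about (2.6, 1.1) and moved to about (2.9, 3.4).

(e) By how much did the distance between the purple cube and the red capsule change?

-1.1

Before: roughly 2.8 units apart; after: 1.7. That's 1.1 units closer together.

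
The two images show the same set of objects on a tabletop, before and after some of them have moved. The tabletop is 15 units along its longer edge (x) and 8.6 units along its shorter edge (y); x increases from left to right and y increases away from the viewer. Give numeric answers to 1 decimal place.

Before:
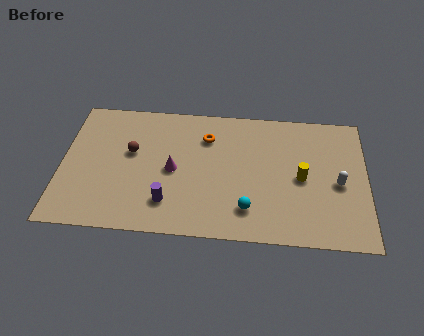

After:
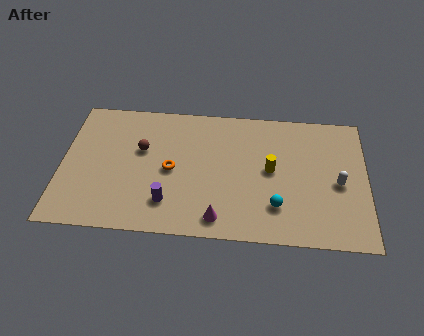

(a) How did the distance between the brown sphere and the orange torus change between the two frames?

-2.0

The distance was about 3.9 in the first image and 1.9 in the second, so they moved 2.0 units closer together.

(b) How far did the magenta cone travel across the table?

3.7

The magenta cone moved from about (5.5, 4.1) to (7.8, 1.2), a distance of √(2.3² + 2.9²) ≈ 3.7.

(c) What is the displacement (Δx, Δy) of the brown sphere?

(0.5, 0.2)

The brown sphere was at about (3.4, 5.1) and moved to about (3.9, 5.3).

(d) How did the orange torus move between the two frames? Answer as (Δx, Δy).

(-1.7, -2.3)

The orange torus was at about (7.1, 6.4) and moved to about (5.4, 4.1).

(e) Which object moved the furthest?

the magenta cone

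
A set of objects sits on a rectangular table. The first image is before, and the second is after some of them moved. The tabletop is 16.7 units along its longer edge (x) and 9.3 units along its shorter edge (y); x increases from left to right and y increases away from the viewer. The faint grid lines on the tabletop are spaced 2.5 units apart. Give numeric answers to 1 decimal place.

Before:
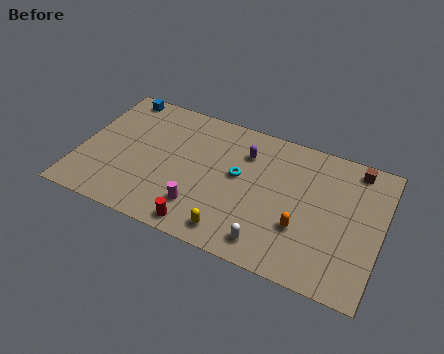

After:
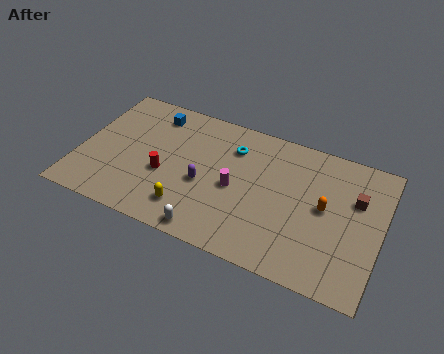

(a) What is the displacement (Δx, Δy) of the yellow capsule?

(-2.5, 0.6)

The yellow capsule was at about (8.9, 1.3) and moved to about (6.4, 1.9).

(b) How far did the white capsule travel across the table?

3.2

From (10.9, 1.4) to (7.7, 0.9), the white capsule covered √(3.2² + 0.5²) ≈ 3.2 units.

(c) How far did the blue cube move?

2.2

From (1.6, 8.4) to (3.7, 7.7), the blue cube covered √(2.1² + 0.7²) ≈ 2.2 units.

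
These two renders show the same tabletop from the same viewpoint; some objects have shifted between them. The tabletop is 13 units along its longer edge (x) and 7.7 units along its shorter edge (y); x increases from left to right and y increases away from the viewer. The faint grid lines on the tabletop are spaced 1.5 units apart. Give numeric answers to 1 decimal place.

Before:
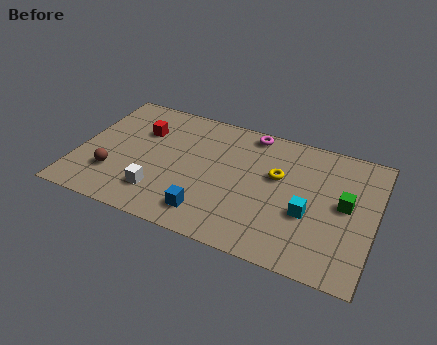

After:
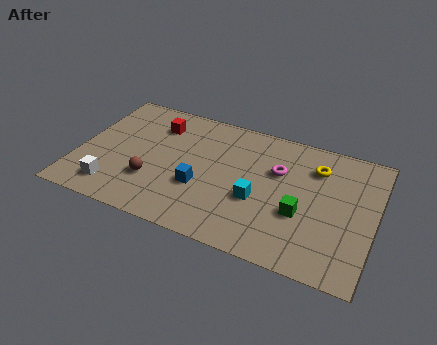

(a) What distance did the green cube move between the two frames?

2.2

The green cube moved from about (11.7, 4.1) to (9.9, 2.9), a distance of √(1.8² + 1.2²) ≈ 2.2.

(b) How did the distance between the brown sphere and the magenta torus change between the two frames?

-1.4

The distance was about 7.3 in the first image and 5.9 in the second, so they moved 1.4 units closer together.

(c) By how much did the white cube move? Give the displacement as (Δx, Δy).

(-2.0, -0.4)

The white cube started near (3.8, 1.8) and ended near (1.8, 1.4).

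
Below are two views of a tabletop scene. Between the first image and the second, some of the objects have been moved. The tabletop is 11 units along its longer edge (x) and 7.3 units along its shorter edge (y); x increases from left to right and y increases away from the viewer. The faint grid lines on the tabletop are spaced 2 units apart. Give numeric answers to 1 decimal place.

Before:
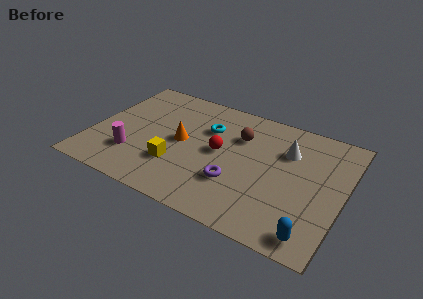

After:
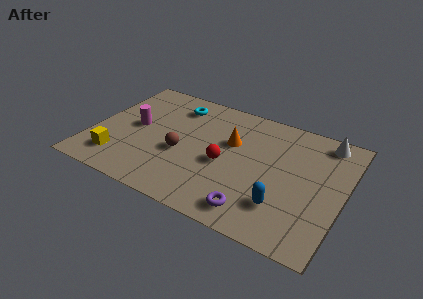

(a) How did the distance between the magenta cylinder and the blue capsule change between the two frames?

-1.0

They were about 8.1 units apart before and 7.1 after — 1.0 units closer together.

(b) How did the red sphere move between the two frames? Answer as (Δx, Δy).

(0.3, -0.6)

From the two frames, the red sphere sits at roughly (5.6, 3.8) before and (5.9, 3.2) after.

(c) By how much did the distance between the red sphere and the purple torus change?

+0.9

They were about 1.7 units apart before and 2.6 after — 0.9 units further apart.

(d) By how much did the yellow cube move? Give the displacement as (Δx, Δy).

(-2.5, -0.7)

From the two frames, the yellow cube sits at roughly (3.9, 2.2) before and (1.4, 1.5) after.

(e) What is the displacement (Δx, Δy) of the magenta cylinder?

(-0.2, 1.8)

The magenta cylinder was at about (2.0, 2.0) and moved to about (1.8, 3.8).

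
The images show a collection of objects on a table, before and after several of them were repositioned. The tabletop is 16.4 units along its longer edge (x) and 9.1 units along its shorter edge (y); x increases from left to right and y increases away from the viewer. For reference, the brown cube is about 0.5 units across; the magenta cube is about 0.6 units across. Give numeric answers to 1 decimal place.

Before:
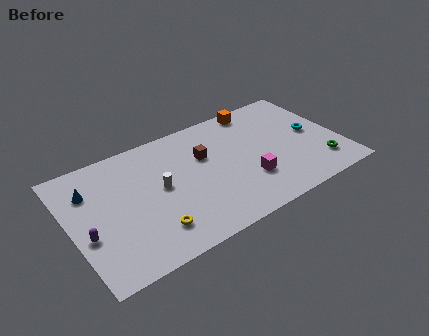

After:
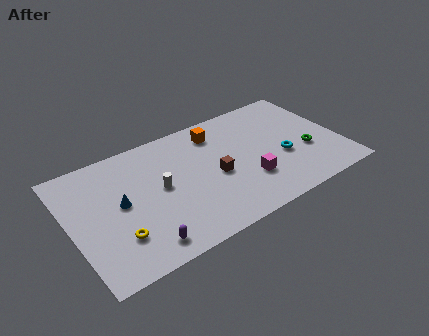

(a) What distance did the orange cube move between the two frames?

2.8

The orange cube was near (12.0, 8.2) before and (9.3, 7.4) after, so it travelled √(2.7² + 0.8²) ≈ 2.8 units.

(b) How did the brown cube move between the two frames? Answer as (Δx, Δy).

(0.4, -1.8)

From the two frames, the brown cube sits at roughly (8.3, 5.9) before and (8.7, 4.1) after.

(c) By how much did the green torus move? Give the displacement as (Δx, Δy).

(-0.6, 1.4)

The green torus started near (14.9, 2.0) and ended near (14.3, 3.4).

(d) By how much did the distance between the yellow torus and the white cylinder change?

+0.8

Before: roughly 2.9 units apart; after: 3.7. That's 0.8 units further apart.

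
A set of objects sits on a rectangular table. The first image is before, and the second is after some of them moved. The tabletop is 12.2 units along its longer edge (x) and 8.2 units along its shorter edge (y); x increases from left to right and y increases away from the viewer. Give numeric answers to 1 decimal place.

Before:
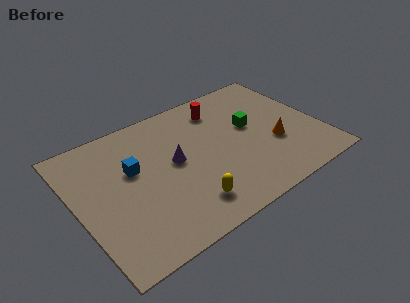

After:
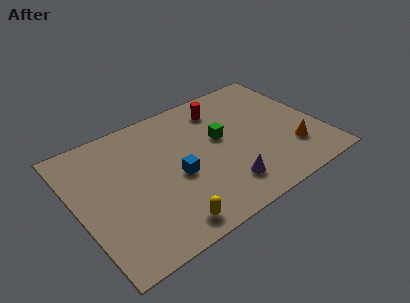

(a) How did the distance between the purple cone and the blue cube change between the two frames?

+0.7

The distance was about 2.1 in the first image and 2.8 in the second, so they moved 0.7 units further apart.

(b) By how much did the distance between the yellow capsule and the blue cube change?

-1.3

The distance was about 4.0 in the first image and 2.7 in the second, so they moved 1.3 units closer together.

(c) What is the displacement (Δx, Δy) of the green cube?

(-1.6, 0.0)

The green cube started near (8.9, 4.7) and ended near (7.3, 4.7).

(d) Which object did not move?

the red cylinder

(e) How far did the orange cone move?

1.1

The orange cone was near (9.8, 3.0) before and (10.5, 2.2) after, so it travelled √(0.7² + 0.8²) ≈ 1.1 units.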